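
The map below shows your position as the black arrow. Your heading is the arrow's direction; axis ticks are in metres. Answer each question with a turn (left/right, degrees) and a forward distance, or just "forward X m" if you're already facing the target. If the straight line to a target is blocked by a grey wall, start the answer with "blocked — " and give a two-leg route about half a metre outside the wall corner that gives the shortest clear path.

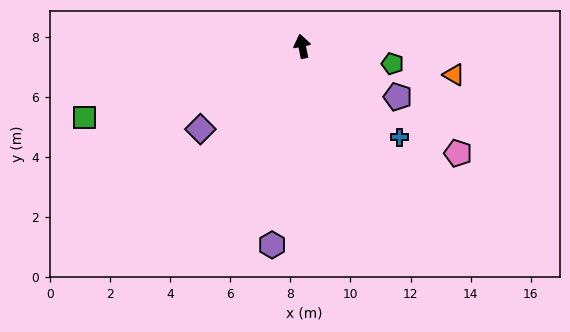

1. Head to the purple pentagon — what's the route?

turn right 129°, forward 3.6 m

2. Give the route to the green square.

turn left 97°, forward 7.6 m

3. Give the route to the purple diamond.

turn left 118°, forward 4.4 m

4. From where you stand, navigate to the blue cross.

turn right 145°, forward 4.4 m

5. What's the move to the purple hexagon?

turn left 160°, forward 6.7 m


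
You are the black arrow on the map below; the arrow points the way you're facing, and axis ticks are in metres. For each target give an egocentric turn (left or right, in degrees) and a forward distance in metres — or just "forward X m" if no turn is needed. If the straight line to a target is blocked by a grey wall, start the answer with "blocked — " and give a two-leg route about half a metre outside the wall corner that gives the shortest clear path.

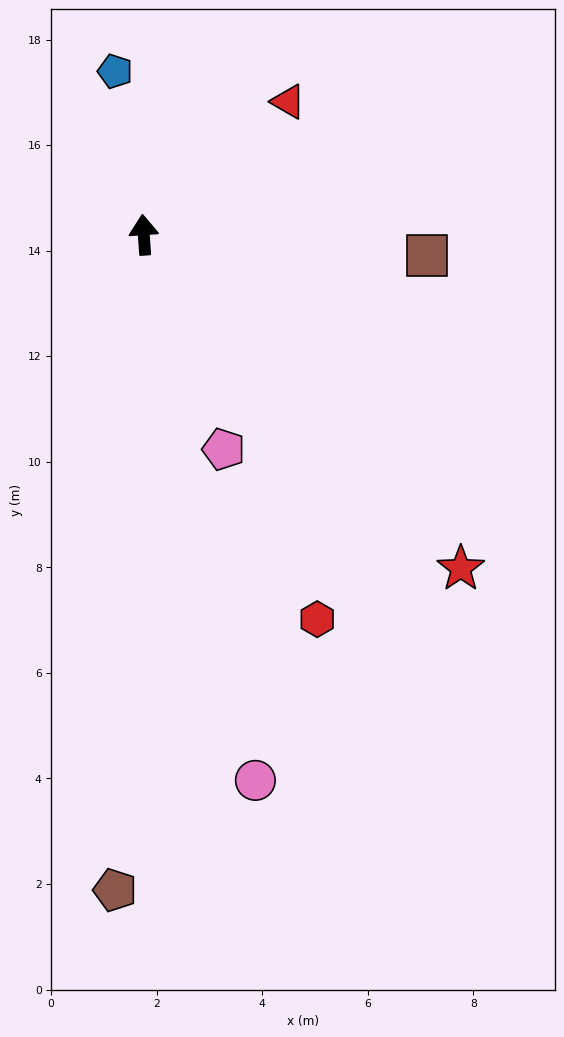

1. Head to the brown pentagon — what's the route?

turn left 174°, forward 12.4 m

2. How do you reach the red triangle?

turn right 51°, forward 3.7 m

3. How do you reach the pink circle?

turn right 172°, forward 10.6 m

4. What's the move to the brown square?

turn right 98°, forward 5.4 m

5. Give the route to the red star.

turn right 140°, forward 8.7 m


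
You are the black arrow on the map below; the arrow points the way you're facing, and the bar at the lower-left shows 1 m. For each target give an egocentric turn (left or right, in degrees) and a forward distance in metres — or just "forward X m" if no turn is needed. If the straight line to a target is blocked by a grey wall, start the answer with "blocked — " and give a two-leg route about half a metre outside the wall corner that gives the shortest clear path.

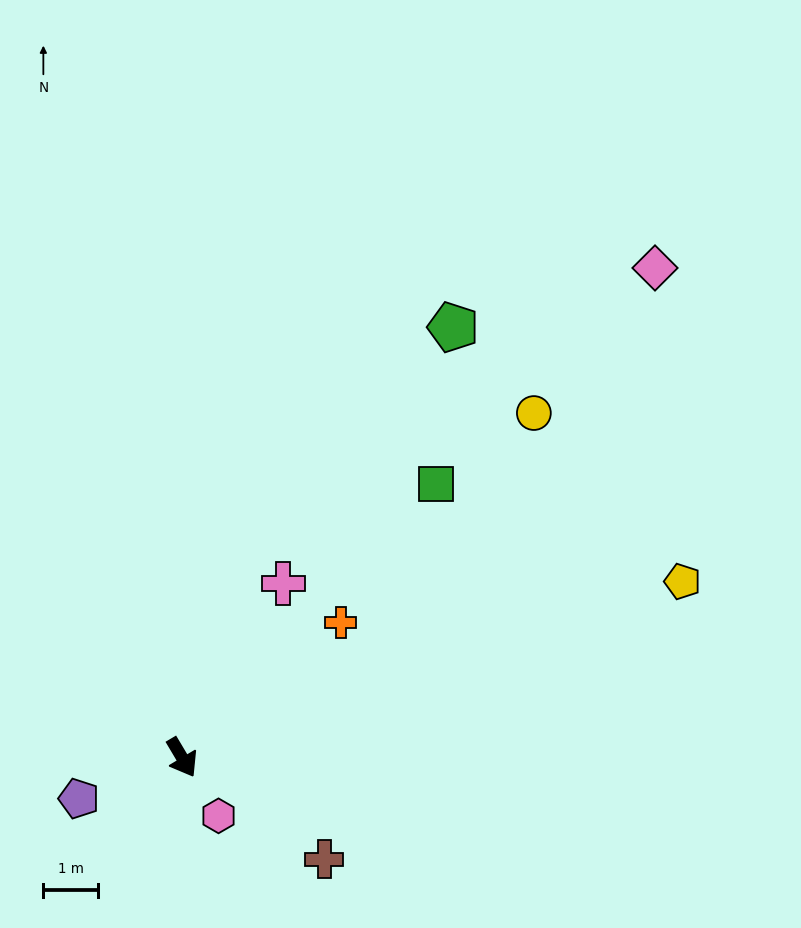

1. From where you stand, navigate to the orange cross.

turn left 100°, forward 3.8 m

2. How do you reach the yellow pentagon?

turn left 79°, forward 9.8 m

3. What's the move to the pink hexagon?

forward 1.3 m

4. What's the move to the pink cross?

turn left 119°, forward 3.7 m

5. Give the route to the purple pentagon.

turn right 99°, forward 2.0 m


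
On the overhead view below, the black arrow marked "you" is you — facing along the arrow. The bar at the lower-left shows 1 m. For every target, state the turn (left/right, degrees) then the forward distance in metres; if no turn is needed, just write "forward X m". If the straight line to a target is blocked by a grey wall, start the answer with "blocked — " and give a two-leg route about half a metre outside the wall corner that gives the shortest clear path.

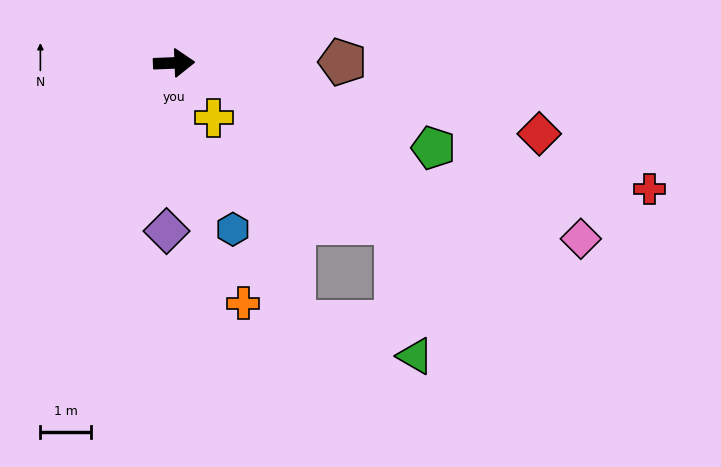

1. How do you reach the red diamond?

turn right 13°, forward 7.3 m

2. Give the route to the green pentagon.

turn right 20°, forward 5.4 m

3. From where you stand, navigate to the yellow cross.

turn right 56°, forward 1.3 m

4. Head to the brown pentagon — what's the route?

forward 3.3 m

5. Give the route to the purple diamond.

turn right 95°, forward 3.3 m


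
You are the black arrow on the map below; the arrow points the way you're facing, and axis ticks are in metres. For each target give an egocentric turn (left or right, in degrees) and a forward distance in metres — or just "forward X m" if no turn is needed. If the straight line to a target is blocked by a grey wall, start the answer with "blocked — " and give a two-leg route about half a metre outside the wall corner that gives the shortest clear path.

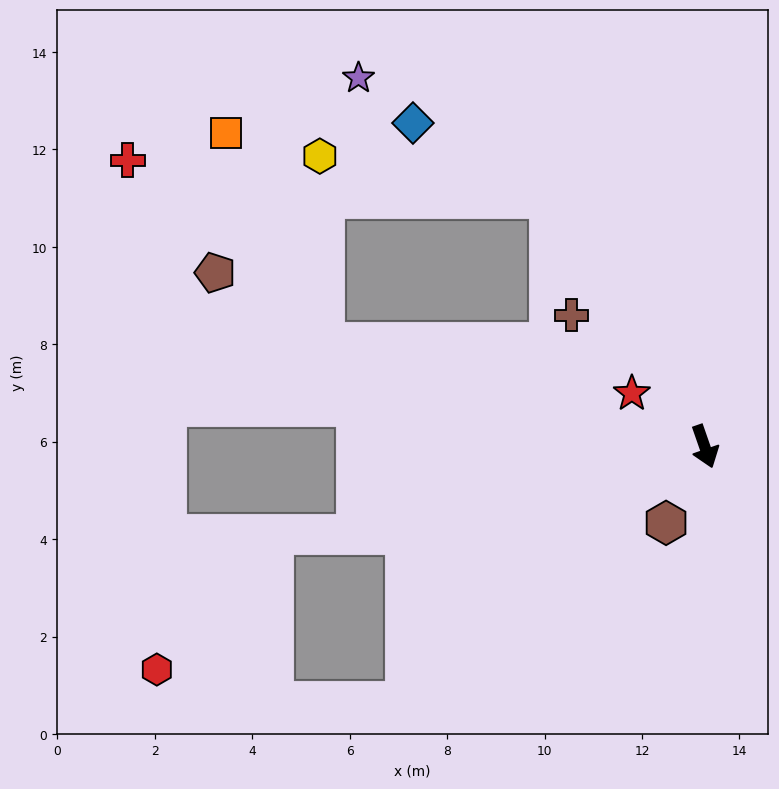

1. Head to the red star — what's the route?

turn right 145°, forward 1.8 m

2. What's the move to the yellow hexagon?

blocked — turn right 167°, forward 6.0 m, then turn left 48°, forward 4.8 m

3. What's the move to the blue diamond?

blocked — turn right 167°, forward 6.0 m, then turn left 29°, forward 3.2 m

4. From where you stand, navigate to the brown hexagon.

turn right 46°, forward 1.8 m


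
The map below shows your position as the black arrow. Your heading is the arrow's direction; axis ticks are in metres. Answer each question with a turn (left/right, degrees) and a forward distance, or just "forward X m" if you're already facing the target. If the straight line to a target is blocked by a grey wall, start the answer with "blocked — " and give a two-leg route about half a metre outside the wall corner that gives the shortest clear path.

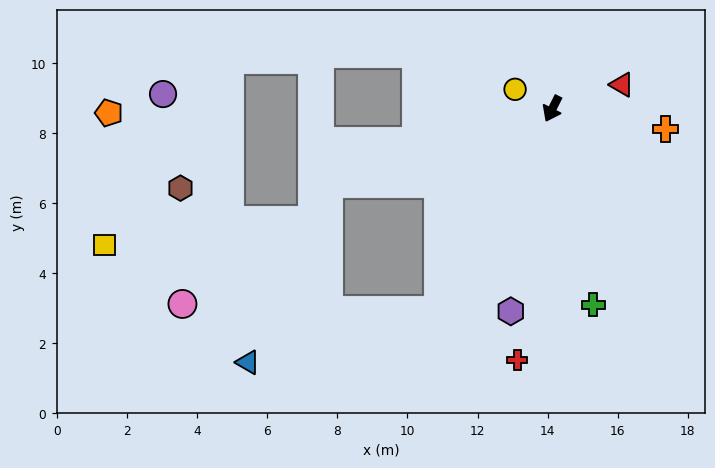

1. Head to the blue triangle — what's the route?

blocked — turn right 3°, forward 6.6 m, then turn right 45°, forward 5.6 m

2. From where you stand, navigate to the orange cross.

turn left 107°, forward 3.3 m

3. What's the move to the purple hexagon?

turn left 15°, forward 5.9 m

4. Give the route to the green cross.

turn left 38°, forward 5.7 m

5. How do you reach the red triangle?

turn left 136°, forward 2.1 m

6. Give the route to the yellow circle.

turn right 91°, forward 1.2 m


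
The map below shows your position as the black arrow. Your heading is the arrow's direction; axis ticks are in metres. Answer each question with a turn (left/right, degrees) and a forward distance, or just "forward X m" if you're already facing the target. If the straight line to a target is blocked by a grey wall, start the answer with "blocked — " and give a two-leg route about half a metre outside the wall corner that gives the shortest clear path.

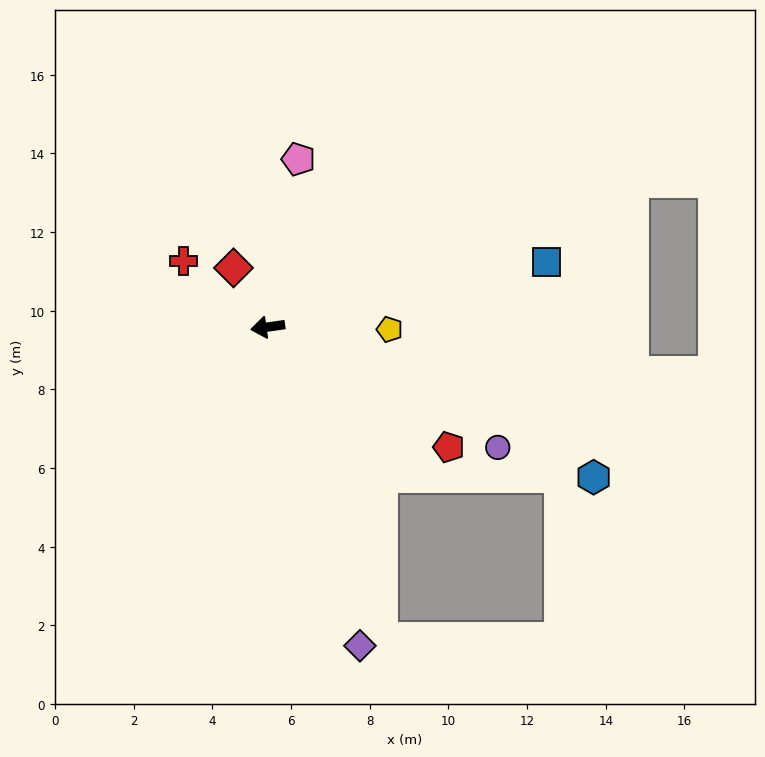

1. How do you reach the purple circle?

turn left 144°, forward 6.6 m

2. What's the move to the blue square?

turn right 175°, forward 7.3 m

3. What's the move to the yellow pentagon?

turn left 171°, forward 3.1 m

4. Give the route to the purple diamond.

turn left 98°, forward 8.4 m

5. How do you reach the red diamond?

turn right 68°, forward 1.7 m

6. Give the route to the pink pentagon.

turn right 109°, forward 4.3 m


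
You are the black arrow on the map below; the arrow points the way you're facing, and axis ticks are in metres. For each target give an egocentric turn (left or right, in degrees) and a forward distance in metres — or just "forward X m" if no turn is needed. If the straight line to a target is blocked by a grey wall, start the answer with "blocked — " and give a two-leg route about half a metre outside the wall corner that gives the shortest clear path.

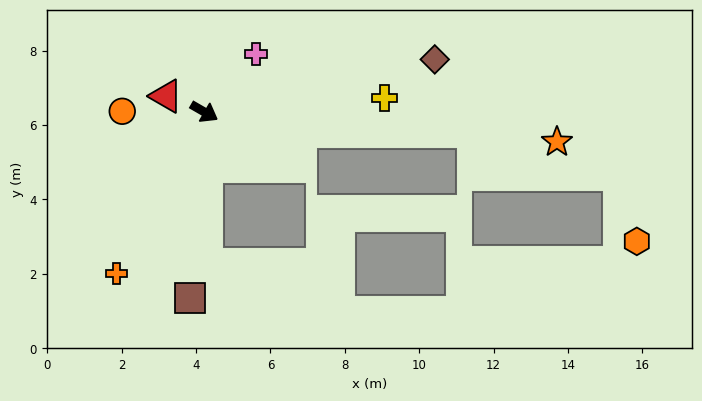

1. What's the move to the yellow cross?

turn left 34°, forward 4.9 m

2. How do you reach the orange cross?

turn right 89°, forward 5.0 m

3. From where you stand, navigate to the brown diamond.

turn left 43°, forward 6.4 m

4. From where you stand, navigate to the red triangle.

turn right 173°, forward 1.1 m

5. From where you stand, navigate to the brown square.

turn right 65°, forward 5.0 m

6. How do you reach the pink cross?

turn left 78°, forward 2.1 m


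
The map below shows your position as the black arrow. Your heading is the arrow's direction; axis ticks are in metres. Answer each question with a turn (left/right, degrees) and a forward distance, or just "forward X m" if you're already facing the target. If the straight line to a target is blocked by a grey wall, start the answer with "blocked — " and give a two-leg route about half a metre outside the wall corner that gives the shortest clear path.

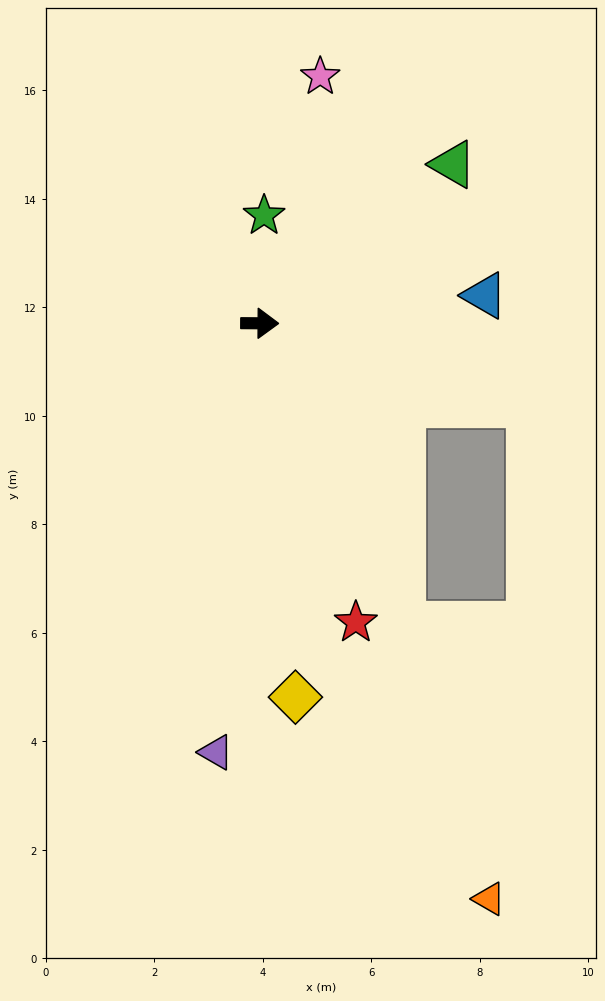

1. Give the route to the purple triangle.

turn right 95°, forward 8.0 m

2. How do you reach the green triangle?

turn left 40°, forward 4.6 m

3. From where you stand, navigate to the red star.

turn right 72°, forward 5.8 m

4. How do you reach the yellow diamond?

turn right 84°, forward 6.9 m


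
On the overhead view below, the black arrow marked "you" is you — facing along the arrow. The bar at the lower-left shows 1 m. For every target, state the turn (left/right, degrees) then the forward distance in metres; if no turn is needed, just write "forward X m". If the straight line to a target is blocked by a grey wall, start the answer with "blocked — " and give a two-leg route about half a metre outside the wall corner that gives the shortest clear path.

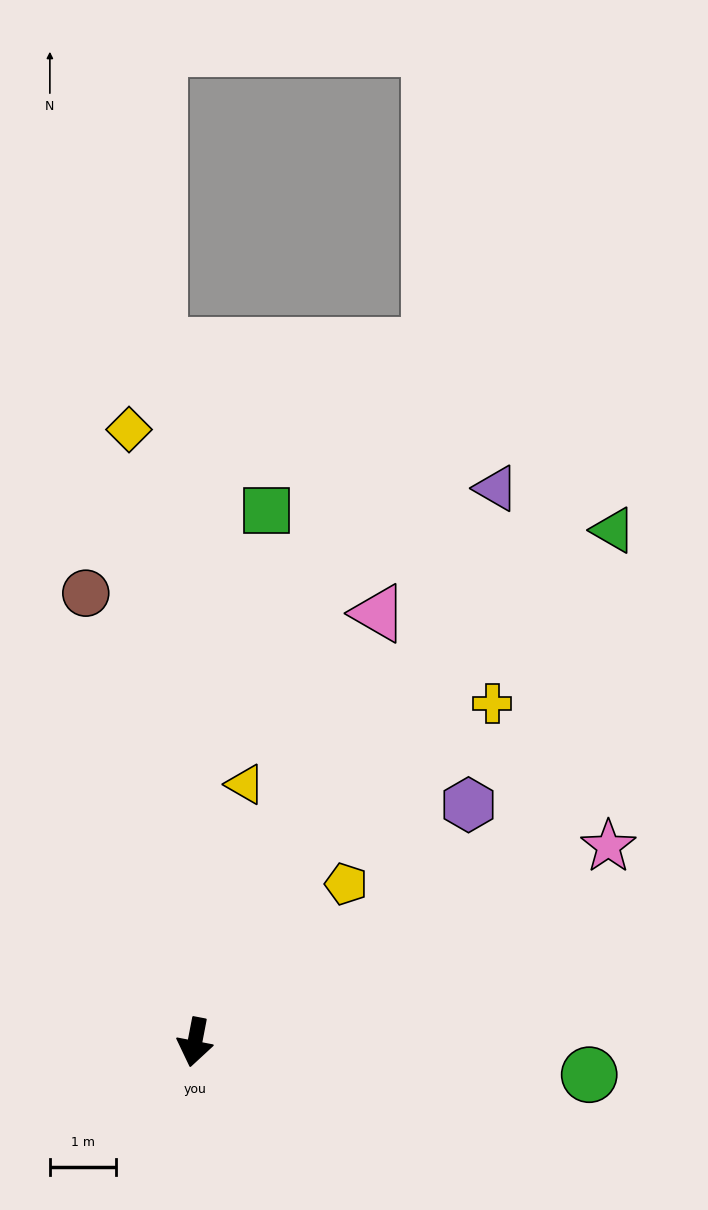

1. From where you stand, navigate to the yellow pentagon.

turn left 147°, forward 3.3 m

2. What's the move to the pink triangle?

turn left 168°, forward 7.0 m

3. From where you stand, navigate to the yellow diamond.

turn right 163°, forward 9.3 m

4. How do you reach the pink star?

turn left 126°, forward 6.9 m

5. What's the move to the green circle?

turn left 96°, forward 6.0 m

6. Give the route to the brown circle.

turn right 155°, forward 7.0 m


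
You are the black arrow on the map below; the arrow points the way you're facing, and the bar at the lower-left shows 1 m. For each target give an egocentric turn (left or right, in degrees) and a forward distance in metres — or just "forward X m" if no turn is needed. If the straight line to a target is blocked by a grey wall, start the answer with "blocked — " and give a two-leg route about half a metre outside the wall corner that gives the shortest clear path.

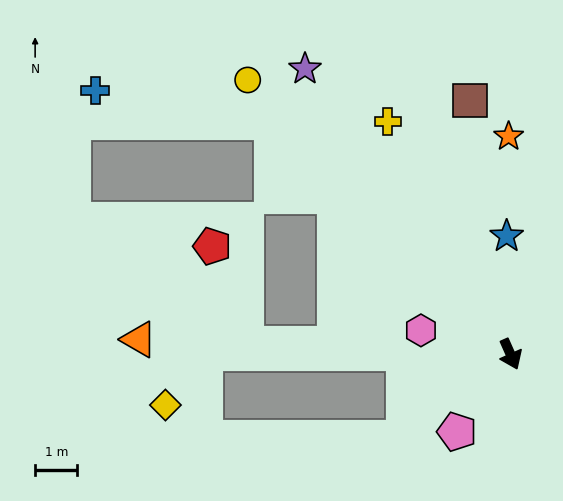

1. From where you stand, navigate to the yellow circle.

turn right 160°, forward 9.0 m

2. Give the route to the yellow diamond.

blocked — turn right 114°, forward 7.2 m, then turn left 53°, forward 1.5 m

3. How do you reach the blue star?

turn left 158°, forward 2.8 m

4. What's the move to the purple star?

turn right 168°, forward 8.3 m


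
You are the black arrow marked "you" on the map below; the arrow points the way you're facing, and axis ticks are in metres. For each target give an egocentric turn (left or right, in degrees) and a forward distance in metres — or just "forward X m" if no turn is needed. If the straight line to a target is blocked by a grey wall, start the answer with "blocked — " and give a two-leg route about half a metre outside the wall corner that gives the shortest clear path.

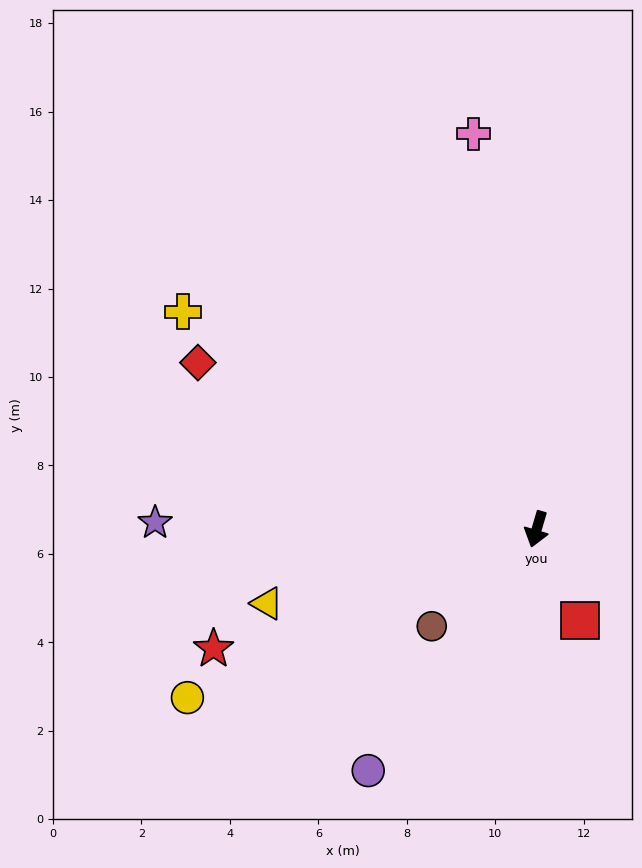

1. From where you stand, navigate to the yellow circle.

turn right 48°, forward 8.8 m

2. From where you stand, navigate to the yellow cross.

turn right 105°, forward 9.4 m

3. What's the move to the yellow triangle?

turn right 58°, forward 6.3 m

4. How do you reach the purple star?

turn right 75°, forward 8.6 m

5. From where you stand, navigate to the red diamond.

turn right 100°, forward 8.5 m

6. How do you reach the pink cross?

turn right 155°, forward 9.1 m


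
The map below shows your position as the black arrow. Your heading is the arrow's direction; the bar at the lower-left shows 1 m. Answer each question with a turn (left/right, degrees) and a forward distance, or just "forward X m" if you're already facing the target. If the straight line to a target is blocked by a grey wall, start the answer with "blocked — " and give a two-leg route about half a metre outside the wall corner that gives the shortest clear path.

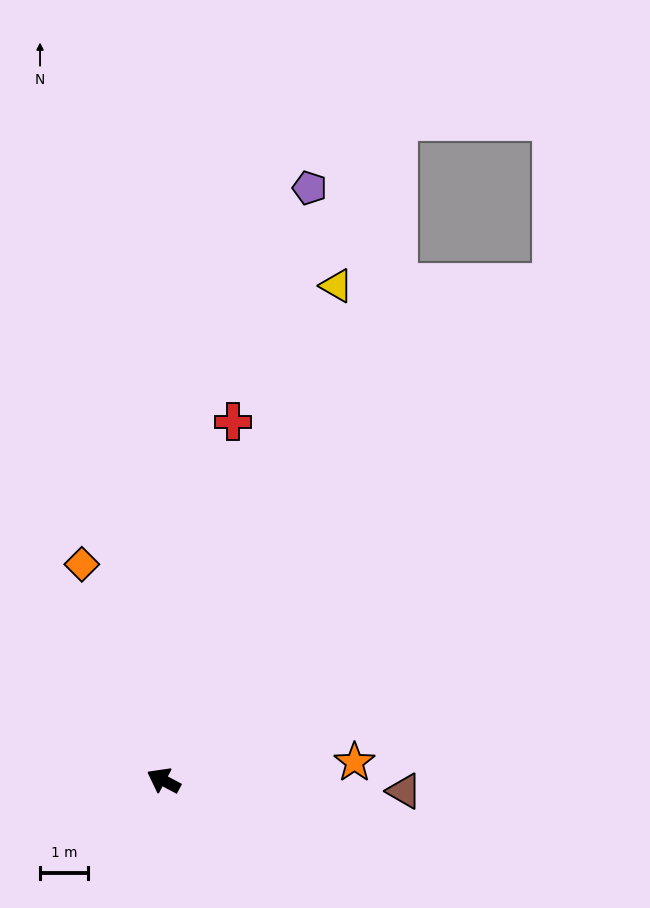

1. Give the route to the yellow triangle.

turn right 81°, forward 10.8 m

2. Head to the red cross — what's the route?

turn right 73°, forward 7.6 m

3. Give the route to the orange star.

turn right 147°, forward 4.0 m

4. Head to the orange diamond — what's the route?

turn right 41°, forward 4.8 m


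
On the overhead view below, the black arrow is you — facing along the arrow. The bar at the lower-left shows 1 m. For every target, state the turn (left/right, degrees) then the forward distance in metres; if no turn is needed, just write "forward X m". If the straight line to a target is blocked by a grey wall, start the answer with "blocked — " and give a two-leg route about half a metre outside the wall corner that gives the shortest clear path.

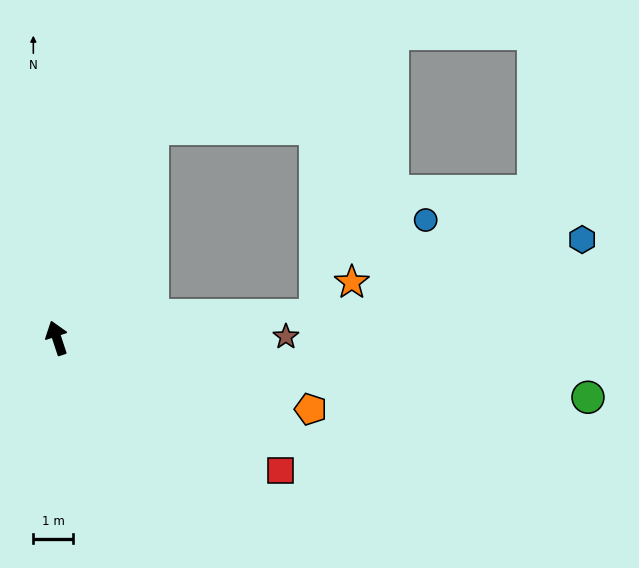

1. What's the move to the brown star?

turn right 108°, forward 5.8 m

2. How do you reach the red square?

turn right 139°, forward 6.6 m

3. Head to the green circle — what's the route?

turn right 115°, forward 13.5 m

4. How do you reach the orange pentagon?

turn right 124°, forward 6.6 m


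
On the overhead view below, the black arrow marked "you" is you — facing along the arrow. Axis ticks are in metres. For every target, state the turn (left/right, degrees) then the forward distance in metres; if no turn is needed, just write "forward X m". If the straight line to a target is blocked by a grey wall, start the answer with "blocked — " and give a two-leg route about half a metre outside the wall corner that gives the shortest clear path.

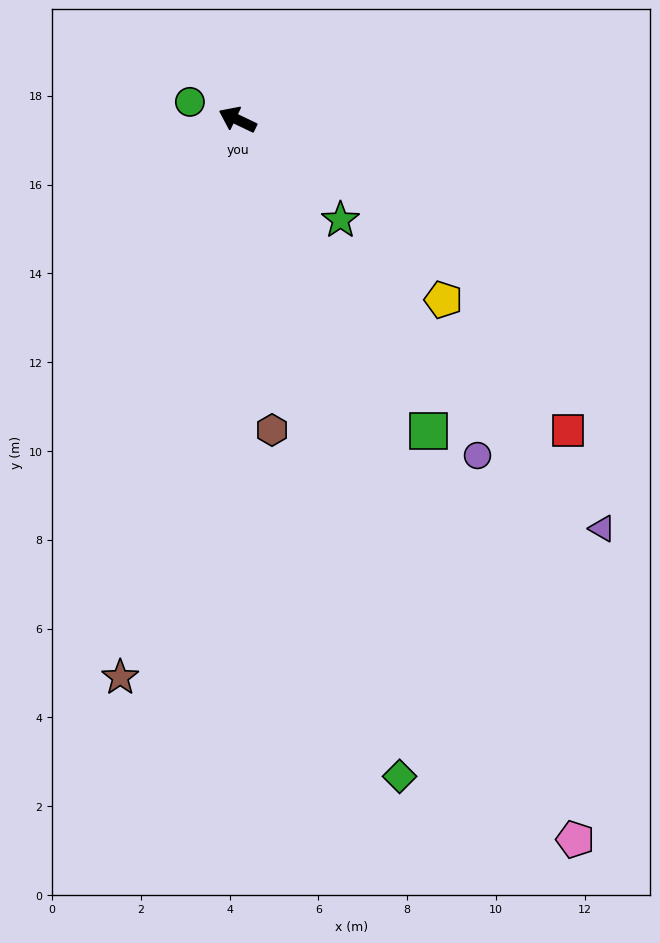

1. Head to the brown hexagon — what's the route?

turn left 122°, forward 7.0 m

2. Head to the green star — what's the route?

turn left 161°, forward 3.2 m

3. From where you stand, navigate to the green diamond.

turn left 129°, forward 15.2 m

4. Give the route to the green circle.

turn left 5°, forward 1.1 m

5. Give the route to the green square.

turn left 147°, forward 8.2 m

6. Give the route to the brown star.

turn left 104°, forward 12.8 m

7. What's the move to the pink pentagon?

turn left 141°, forward 17.9 m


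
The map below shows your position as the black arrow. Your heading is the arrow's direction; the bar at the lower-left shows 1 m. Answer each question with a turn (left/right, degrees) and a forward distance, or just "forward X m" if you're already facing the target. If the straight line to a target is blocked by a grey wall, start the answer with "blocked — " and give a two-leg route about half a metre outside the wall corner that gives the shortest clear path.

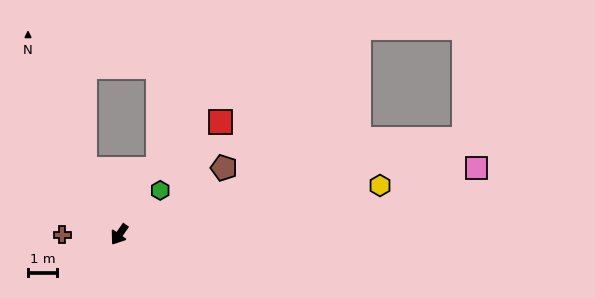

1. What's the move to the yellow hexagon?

turn left 136°, forward 9.2 m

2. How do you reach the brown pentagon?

turn left 157°, forward 4.3 m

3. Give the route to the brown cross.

turn right 55°, forward 2.0 m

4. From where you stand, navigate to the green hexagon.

turn left 172°, forward 2.1 m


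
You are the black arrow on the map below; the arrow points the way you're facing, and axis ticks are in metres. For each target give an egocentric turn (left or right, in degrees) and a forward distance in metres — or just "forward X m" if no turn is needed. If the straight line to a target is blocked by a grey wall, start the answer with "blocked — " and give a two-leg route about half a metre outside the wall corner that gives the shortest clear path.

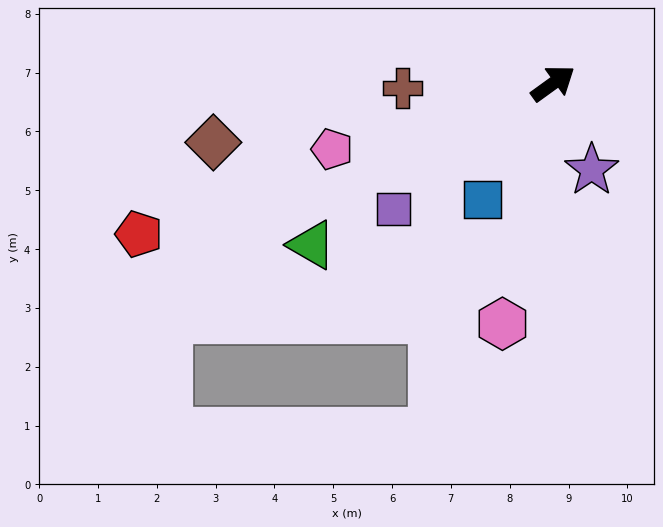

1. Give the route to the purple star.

turn right 102°, forward 1.6 m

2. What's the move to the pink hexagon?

turn right 138°, forward 4.2 m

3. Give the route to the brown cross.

turn left 146°, forward 2.6 m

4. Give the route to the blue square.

turn right 157°, forward 2.3 m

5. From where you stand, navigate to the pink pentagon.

turn left 161°, forward 3.9 m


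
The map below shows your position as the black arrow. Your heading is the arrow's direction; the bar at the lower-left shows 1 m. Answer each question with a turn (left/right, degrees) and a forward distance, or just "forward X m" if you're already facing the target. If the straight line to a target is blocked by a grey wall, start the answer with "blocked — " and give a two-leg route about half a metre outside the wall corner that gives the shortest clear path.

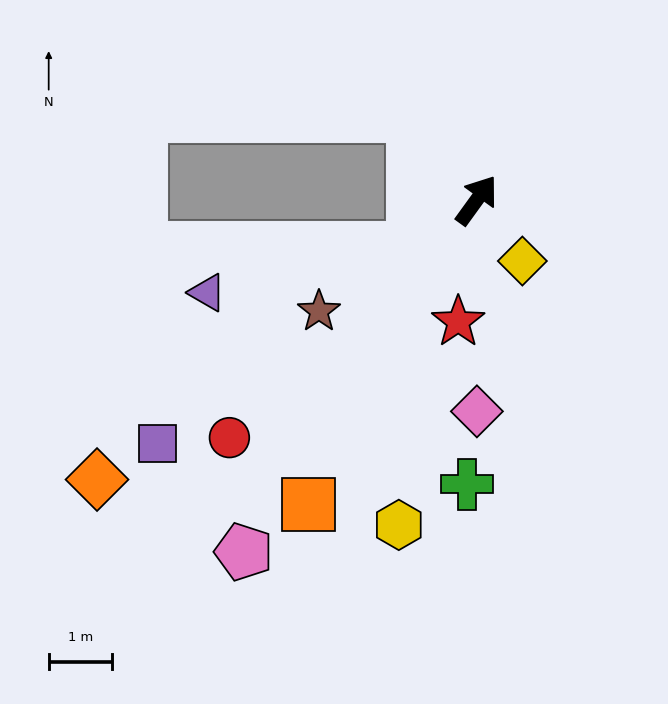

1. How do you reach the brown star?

turn left 161°, forward 3.0 m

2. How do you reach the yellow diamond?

turn right 107°, forward 1.2 m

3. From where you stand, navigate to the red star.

turn right 153°, forward 1.9 m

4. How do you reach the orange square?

turn right 173°, forward 5.5 m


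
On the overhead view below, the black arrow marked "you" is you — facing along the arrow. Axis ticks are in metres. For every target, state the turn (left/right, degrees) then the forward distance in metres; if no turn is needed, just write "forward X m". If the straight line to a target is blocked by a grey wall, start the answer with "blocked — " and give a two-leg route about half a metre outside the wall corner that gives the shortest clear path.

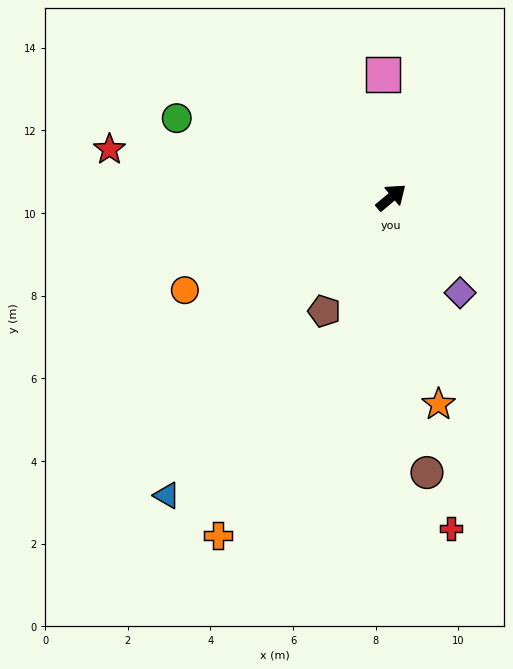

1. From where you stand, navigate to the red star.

turn left 130°, forward 6.9 m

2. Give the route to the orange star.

turn right 117°, forward 5.1 m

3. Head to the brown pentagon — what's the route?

turn right 160°, forward 3.2 m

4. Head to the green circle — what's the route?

turn left 120°, forward 5.5 m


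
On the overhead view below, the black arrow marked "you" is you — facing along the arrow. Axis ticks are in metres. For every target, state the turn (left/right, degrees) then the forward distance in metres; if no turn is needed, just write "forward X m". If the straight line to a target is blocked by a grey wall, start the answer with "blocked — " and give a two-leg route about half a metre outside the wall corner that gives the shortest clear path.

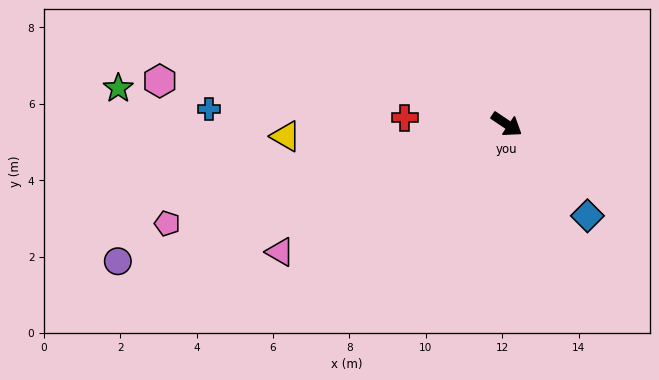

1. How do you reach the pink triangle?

turn right 117°, forward 6.8 m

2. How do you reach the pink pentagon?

turn right 130°, forward 9.3 m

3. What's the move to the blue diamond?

turn right 15°, forward 3.2 m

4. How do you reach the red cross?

turn right 150°, forward 2.7 m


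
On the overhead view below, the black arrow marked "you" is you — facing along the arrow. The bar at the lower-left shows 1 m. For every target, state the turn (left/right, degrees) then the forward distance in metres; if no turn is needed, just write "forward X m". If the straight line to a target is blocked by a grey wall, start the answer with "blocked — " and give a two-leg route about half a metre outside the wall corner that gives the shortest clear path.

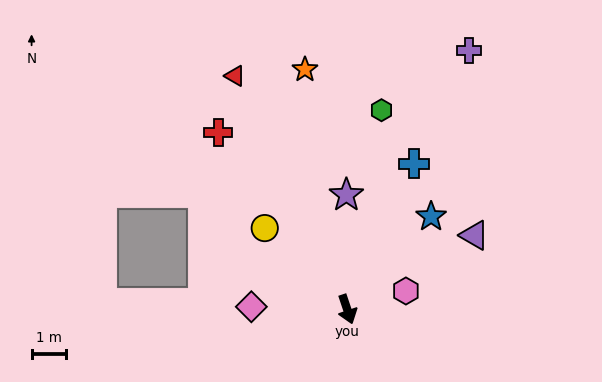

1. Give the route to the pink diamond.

turn right 110°, forward 2.8 m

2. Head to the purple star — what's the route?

turn left 162°, forward 3.3 m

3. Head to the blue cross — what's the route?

turn left 137°, forward 4.6 m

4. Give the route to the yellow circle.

turn right 153°, forward 3.3 m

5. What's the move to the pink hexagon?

turn left 89°, forward 1.8 m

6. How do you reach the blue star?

turn left 119°, forward 3.6 m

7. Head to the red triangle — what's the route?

turn right 173°, forward 7.5 m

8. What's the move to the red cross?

turn right 163°, forward 6.3 m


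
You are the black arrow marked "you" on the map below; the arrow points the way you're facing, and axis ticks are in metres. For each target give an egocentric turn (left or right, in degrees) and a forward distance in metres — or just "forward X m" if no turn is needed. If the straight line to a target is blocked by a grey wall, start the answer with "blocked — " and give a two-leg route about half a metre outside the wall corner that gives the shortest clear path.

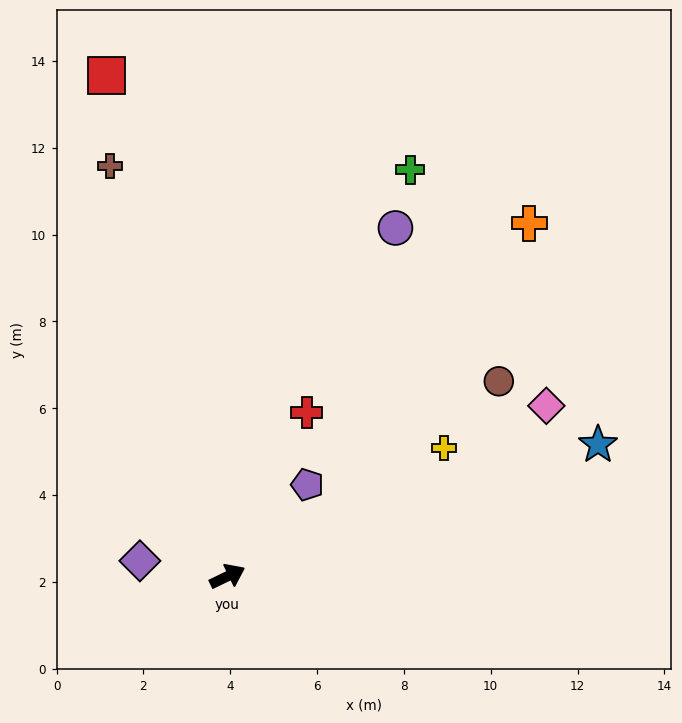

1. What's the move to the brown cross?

turn left 80°, forward 9.8 m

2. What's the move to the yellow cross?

turn left 5°, forward 5.8 m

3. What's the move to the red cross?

turn left 38°, forward 4.2 m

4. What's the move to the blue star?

turn right 6°, forward 9.1 m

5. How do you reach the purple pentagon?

turn left 23°, forward 2.8 m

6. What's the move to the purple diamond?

turn left 144°, forward 2.0 m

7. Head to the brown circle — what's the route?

turn left 10°, forward 7.7 m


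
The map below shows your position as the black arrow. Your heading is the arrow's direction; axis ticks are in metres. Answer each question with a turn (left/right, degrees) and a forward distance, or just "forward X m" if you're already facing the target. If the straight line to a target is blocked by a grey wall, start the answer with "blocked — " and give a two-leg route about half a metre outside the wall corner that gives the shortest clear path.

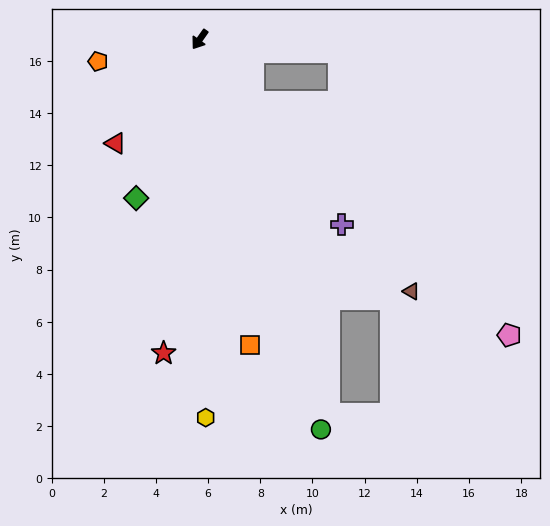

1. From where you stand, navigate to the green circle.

turn left 52°, forward 15.7 m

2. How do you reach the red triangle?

turn right 4°, forward 5.1 m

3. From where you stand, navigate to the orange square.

turn left 45°, forward 11.9 m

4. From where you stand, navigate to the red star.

turn left 29°, forward 12.1 m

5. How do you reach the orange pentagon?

turn right 43°, forward 4.0 m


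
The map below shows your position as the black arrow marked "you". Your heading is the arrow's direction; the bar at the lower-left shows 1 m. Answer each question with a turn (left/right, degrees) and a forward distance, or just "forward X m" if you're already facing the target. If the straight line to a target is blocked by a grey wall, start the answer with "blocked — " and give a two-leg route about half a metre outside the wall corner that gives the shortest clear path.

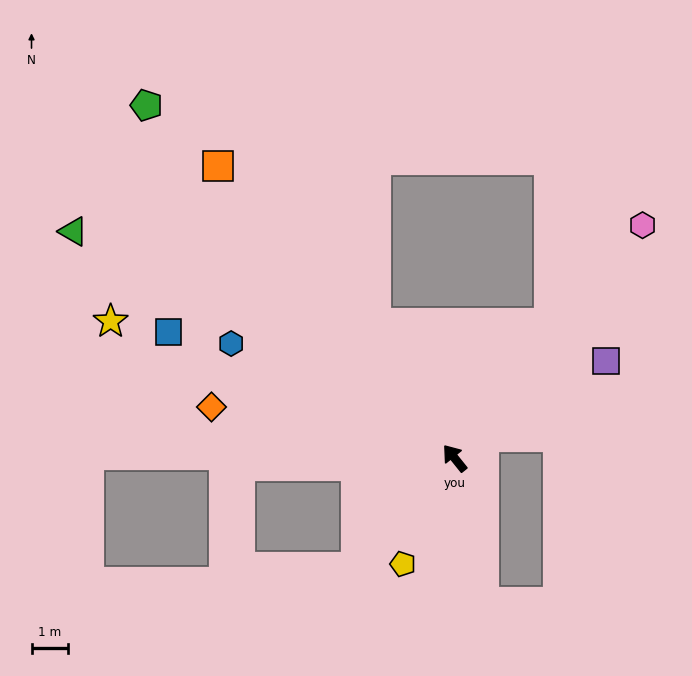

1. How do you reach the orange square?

forward 10.3 m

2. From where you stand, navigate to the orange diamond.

turn left 39°, forward 6.8 m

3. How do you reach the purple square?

turn right 96°, forward 4.9 m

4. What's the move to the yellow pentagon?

turn left 115°, forward 3.2 m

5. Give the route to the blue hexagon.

turn left 24°, forward 6.9 m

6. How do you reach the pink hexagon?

turn right 78°, forward 8.2 m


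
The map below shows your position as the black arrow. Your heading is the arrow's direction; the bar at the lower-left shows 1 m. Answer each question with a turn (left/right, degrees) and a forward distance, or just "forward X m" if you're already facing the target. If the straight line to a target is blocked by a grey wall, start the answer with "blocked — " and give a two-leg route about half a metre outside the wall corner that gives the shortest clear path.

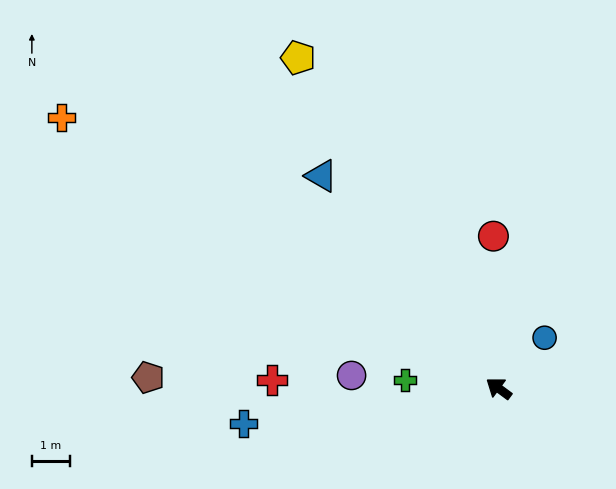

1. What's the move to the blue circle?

turn right 96°, forward 1.8 m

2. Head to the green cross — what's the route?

turn left 31°, forward 2.5 m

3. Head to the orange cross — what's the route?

turn left 5°, forward 13.4 m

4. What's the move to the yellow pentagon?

turn right 22°, forward 10.1 m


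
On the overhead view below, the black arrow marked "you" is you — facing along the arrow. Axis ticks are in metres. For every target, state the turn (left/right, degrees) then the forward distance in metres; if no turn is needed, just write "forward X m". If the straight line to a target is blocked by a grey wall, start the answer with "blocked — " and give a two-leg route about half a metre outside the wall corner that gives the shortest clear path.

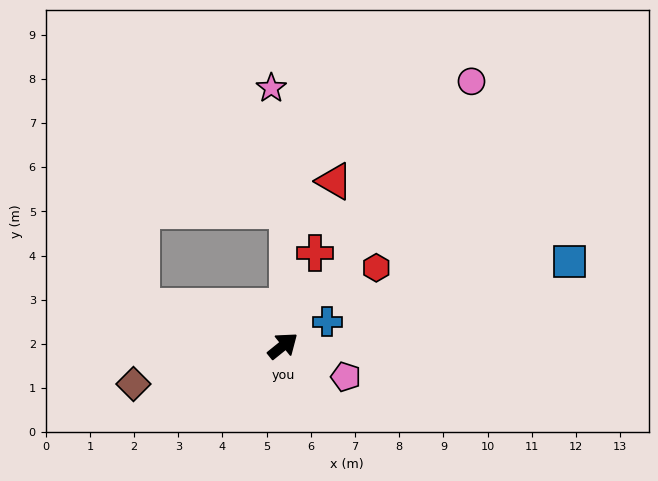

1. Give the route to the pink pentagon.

turn right 65°, forward 1.6 m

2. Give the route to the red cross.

turn left 32°, forward 2.2 m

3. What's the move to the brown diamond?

turn left 155°, forward 3.5 m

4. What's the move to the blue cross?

turn right 11°, forward 1.1 m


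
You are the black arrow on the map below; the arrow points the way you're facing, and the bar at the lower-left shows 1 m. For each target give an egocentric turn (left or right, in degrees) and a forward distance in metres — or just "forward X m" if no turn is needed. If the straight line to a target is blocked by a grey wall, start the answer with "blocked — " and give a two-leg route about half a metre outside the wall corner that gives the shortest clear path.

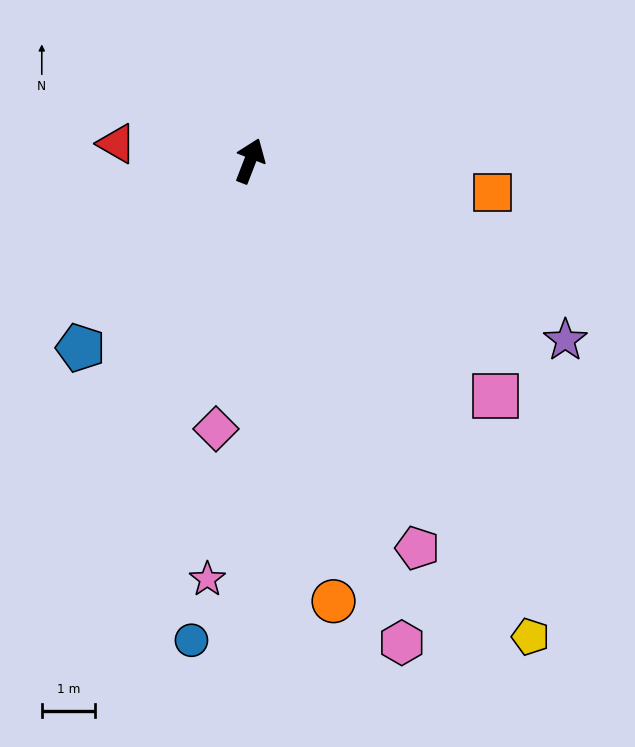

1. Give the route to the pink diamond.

turn right 166°, forward 5.0 m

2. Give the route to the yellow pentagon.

turn right 128°, forward 10.3 m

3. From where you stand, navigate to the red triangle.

turn left 104°, forward 2.5 m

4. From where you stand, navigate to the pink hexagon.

turn right 141°, forward 9.4 m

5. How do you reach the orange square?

turn right 76°, forward 4.6 m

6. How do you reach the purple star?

turn right 98°, forward 6.8 m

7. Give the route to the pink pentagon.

turn right 135°, forward 7.9 m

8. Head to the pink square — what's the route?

turn right 113°, forward 6.3 m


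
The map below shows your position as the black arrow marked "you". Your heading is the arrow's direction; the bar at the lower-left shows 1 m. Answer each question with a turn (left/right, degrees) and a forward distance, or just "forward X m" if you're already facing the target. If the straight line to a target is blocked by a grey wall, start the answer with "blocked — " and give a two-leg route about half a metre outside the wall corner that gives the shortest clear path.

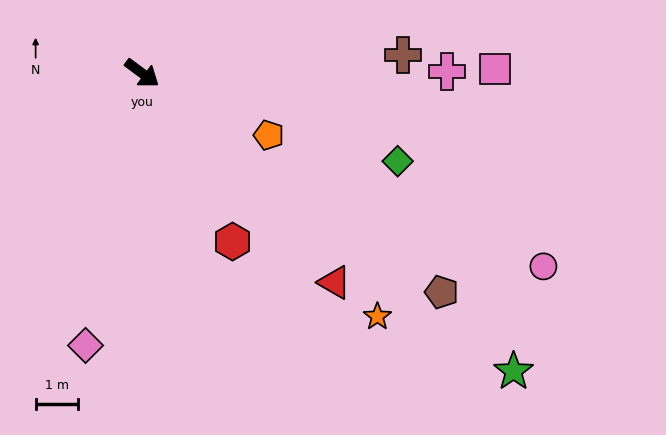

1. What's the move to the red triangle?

turn right 11°, forward 6.7 m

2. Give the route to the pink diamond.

turn right 65°, forward 6.5 m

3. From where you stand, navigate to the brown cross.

turn left 40°, forward 6.1 m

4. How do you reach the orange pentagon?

turn left 10°, forward 3.3 m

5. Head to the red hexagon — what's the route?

turn right 25°, forward 4.5 m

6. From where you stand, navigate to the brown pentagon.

forward 8.7 m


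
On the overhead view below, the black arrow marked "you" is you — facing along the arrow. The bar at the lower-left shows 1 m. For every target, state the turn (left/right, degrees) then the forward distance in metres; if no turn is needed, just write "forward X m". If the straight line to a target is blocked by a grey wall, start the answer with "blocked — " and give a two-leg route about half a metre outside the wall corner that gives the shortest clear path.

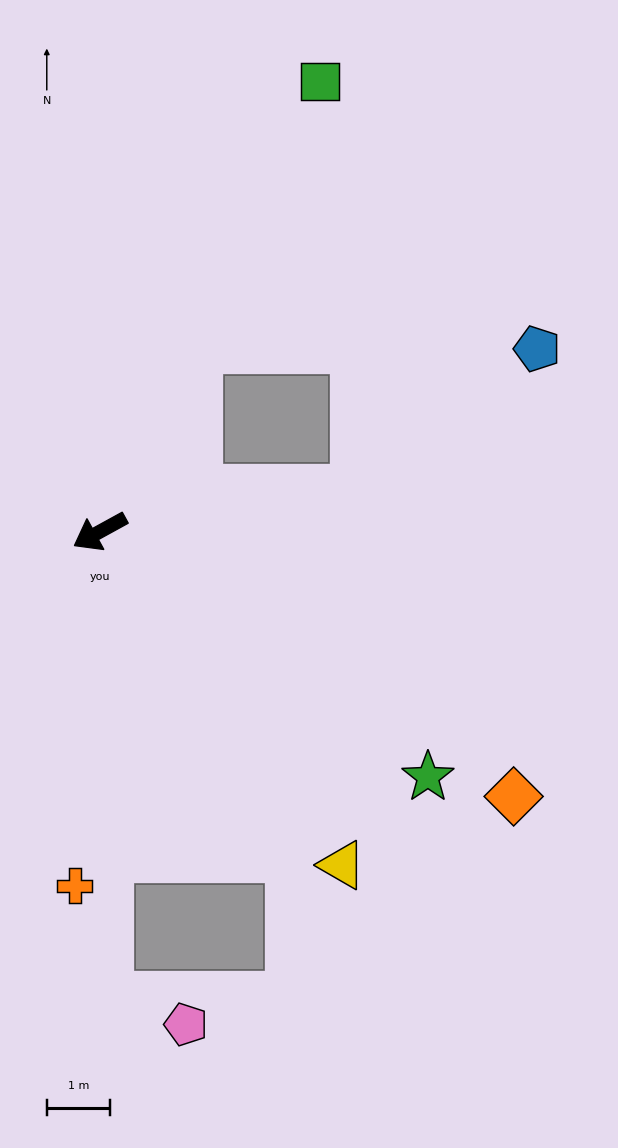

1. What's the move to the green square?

turn right 145°, forward 7.9 m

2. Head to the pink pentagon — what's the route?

blocked — turn left 62°, forward 7.4 m, then turn left 71°, forward 1.3 m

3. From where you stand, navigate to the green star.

turn left 114°, forward 6.5 m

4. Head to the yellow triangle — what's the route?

turn left 97°, forward 6.5 m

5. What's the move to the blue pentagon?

blocked — turn left 160°, forward 4.1 m, then turn left 30°, forward 3.6 m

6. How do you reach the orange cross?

turn left 57°, forward 5.6 m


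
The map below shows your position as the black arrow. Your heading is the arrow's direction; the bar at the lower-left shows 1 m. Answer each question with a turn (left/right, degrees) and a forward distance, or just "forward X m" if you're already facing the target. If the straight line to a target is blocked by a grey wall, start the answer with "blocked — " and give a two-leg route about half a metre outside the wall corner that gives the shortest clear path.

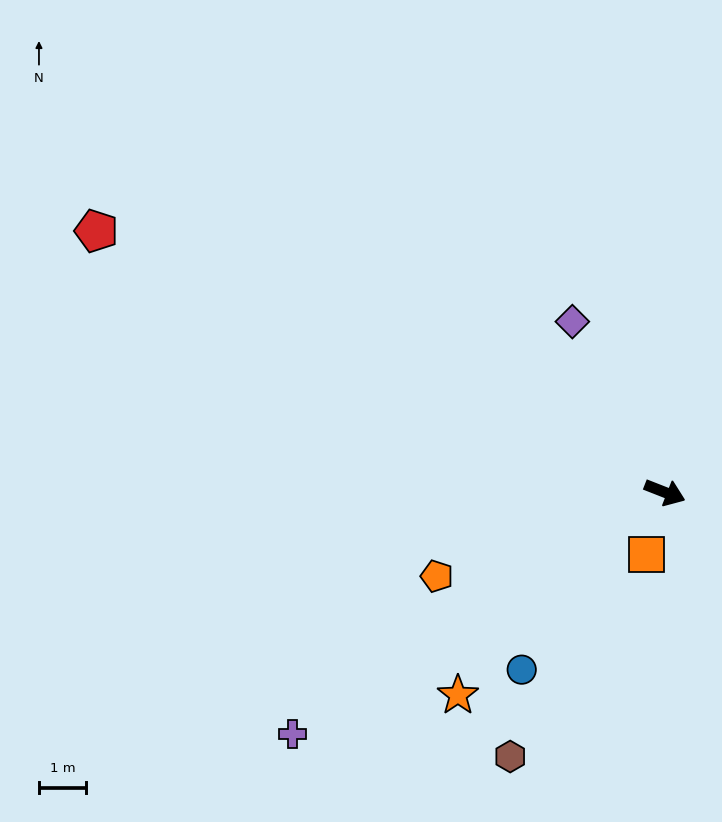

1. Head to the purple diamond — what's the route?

turn left 140°, forward 4.1 m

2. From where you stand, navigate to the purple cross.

turn right 126°, forward 9.4 m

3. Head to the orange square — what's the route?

turn right 85°, forward 1.4 m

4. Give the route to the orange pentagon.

turn right 138°, forward 5.1 m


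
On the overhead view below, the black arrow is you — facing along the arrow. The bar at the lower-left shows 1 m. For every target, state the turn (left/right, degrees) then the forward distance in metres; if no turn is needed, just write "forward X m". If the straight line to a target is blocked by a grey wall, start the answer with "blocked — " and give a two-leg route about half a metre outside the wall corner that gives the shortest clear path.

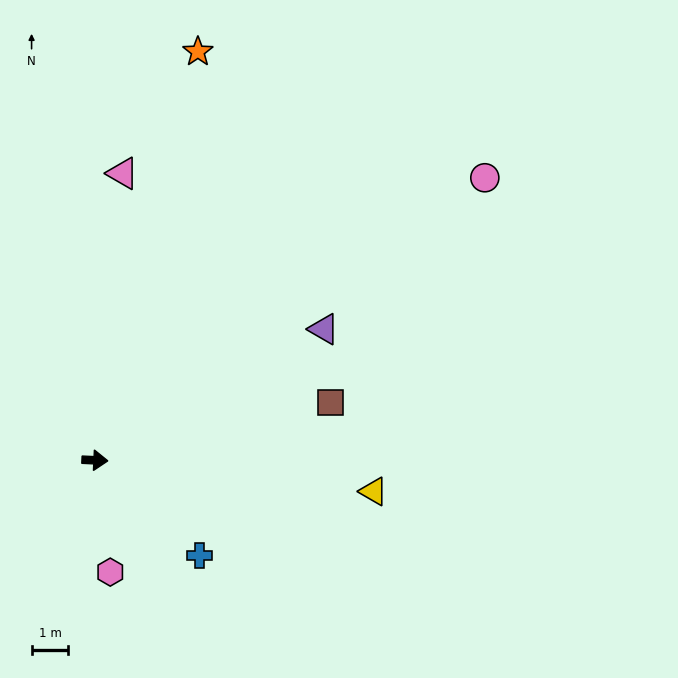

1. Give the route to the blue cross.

turn right 40°, forward 3.8 m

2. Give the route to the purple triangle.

turn left 32°, forward 7.2 m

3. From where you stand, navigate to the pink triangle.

turn left 87°, forward 7.8 m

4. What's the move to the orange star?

turn left 78°, forward 11.5 m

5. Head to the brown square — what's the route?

turn left 16°, forward 6.6 m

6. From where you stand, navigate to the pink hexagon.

turn right 80°, forward 3.1 m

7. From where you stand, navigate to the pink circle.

turn left 39°, forward 13.1 m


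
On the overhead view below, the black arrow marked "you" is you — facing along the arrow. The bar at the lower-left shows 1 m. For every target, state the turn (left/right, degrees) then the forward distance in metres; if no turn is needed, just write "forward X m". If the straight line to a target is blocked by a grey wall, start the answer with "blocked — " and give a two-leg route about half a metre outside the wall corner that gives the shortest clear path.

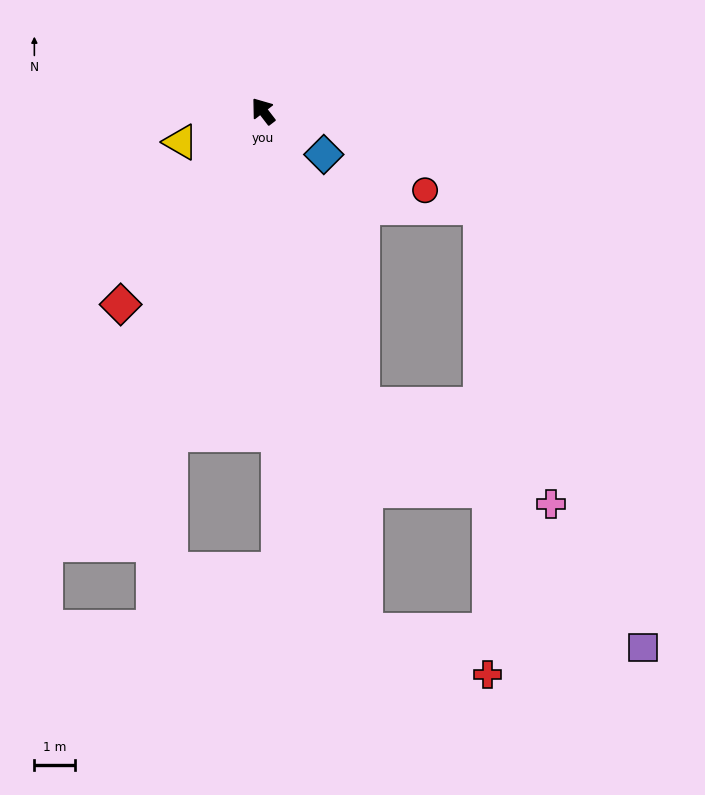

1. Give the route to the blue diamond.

turn right 163°, forward 1.8 m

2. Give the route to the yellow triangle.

turn left 73°, forward 2.1 m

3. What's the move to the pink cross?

blocked — turn left 161°, forward 7.5 m, then turn left 44°, forward 5.2 m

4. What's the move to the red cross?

blocked — turn left 154°, forward 12.9 m, then turn left 59°, forward 3.2 m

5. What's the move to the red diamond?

turn left 106°, forward 5.8 m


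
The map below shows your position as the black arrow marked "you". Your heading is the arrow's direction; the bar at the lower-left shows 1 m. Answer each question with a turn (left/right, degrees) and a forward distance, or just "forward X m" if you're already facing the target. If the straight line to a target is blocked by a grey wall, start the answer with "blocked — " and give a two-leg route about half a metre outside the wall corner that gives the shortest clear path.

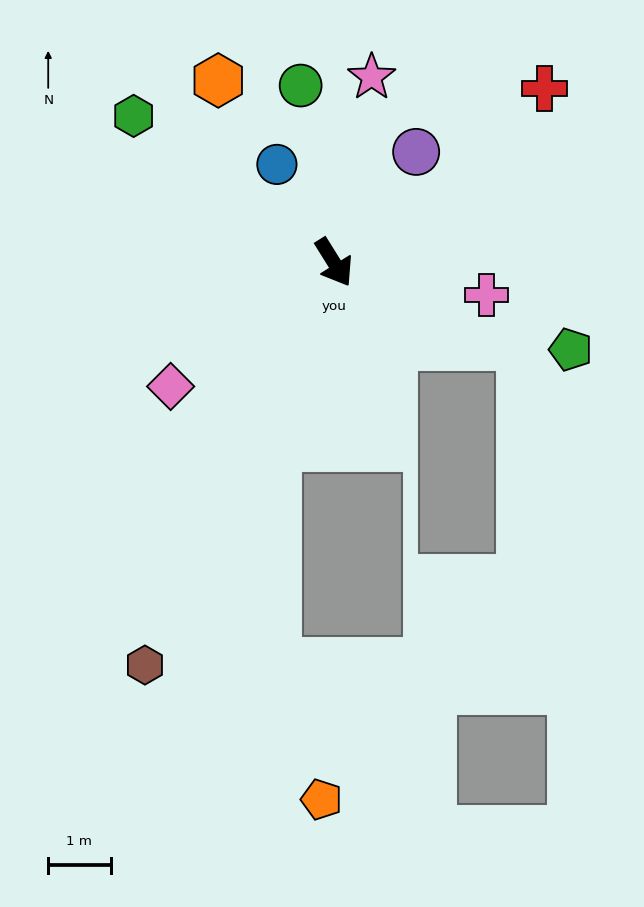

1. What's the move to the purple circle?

turn left 111°, forward 2.2 m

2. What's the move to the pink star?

turn left 137°, forward 3.0 m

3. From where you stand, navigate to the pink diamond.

turn right 85°, forward 3.3 m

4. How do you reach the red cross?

turn left 98°, forward 4.4 m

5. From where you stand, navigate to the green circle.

turn left 159°, forward 2.9 m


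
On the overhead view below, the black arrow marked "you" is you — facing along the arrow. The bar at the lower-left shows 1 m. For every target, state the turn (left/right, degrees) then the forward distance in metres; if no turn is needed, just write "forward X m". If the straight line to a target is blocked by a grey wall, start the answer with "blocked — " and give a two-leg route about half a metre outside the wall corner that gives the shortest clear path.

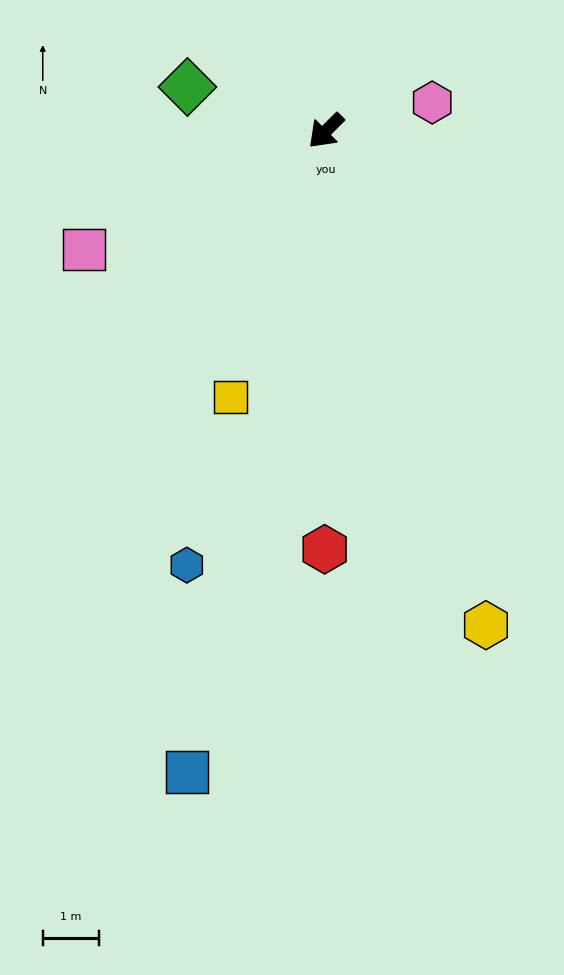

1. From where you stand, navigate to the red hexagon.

turn left 45°, forward 7.4 m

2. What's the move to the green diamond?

turn right 62°, forward 2.6 m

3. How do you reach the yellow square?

turn left 25°, forward 5.0 m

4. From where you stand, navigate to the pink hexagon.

turn left 150°, forward 1.9 m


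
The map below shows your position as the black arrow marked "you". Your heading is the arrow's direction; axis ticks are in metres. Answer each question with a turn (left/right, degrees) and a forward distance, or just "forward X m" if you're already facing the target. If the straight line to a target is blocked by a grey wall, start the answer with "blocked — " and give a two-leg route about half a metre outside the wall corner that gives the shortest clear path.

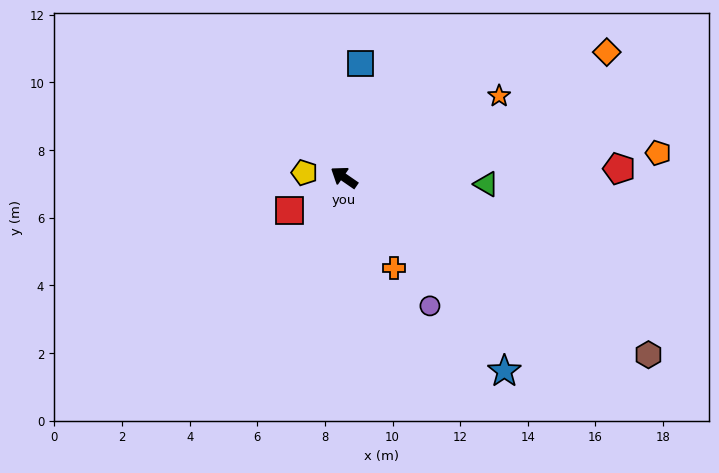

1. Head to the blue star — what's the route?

turn left 164°, forward 7.4 m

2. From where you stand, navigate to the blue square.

turn right 63°, forward 3.4 m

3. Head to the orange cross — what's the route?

turn left 153°, forward 3.1 m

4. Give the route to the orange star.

turn right 118°, forward 5.2 m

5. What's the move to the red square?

turn left 66°, forward 1.9 m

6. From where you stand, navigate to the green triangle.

turn right 148°, forward 4.2 m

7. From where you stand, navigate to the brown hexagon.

turn right 176°, forward 10.4 m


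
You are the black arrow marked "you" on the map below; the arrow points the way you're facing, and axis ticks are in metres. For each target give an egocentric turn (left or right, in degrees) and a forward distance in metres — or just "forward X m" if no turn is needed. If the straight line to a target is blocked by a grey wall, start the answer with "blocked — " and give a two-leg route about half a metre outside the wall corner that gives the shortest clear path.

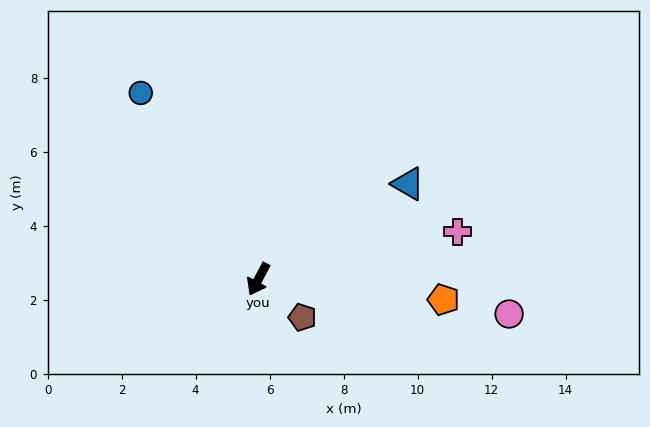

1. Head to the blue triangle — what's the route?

turn left 151°, forward 4.8 m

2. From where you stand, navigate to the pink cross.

turn left 131°, forward 5.5 m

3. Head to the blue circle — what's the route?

turn right 120°, forward 6.0 m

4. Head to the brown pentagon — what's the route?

turn left 77°, forward 1.6 m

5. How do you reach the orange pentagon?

turn left 112°, forward 5.0 m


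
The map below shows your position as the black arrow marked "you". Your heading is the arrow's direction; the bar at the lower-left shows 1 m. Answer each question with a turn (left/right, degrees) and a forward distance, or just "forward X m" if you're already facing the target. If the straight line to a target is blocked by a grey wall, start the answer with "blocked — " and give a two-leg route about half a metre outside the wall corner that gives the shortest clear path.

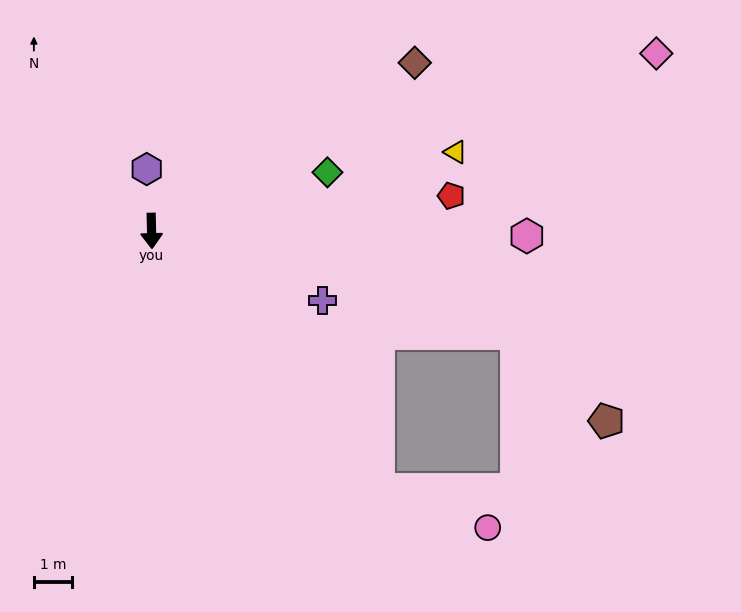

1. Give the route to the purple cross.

turn left 67°, forward 4.8 m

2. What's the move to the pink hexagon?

turn left 88°, forward 9.8 m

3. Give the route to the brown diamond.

turn left 121°, forward 8.2 m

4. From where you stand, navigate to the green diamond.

turn left 107°, forward 4.8 m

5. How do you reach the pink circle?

blocked — turn left 40°, forward 9.0 m, then turn left 29°, forward 3.0 m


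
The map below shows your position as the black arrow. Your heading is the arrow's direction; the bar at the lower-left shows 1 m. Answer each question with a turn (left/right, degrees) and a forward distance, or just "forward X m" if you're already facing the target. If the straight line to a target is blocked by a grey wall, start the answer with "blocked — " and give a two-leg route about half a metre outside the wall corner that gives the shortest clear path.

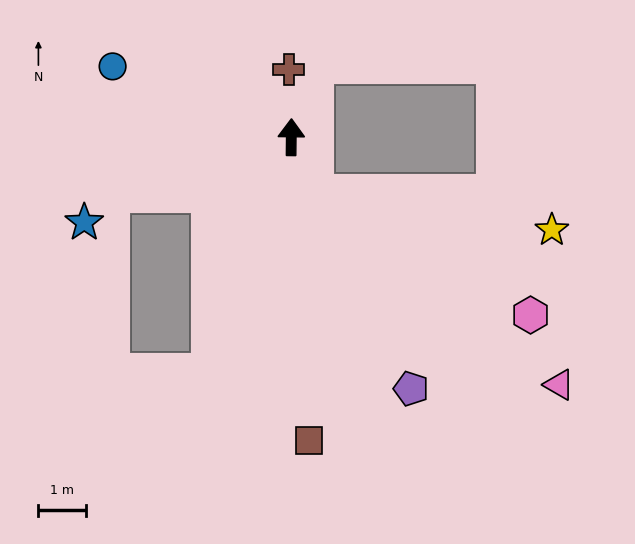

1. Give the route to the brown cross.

turn left 3°, forward 1.4 m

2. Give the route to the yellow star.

blocked — turn right 158°, forward 1.3 m, then turn left 60°, forward 5.1 m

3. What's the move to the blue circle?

turn left 69°, forward 4.1 m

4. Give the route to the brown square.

turn right 176°, forward 6.4 m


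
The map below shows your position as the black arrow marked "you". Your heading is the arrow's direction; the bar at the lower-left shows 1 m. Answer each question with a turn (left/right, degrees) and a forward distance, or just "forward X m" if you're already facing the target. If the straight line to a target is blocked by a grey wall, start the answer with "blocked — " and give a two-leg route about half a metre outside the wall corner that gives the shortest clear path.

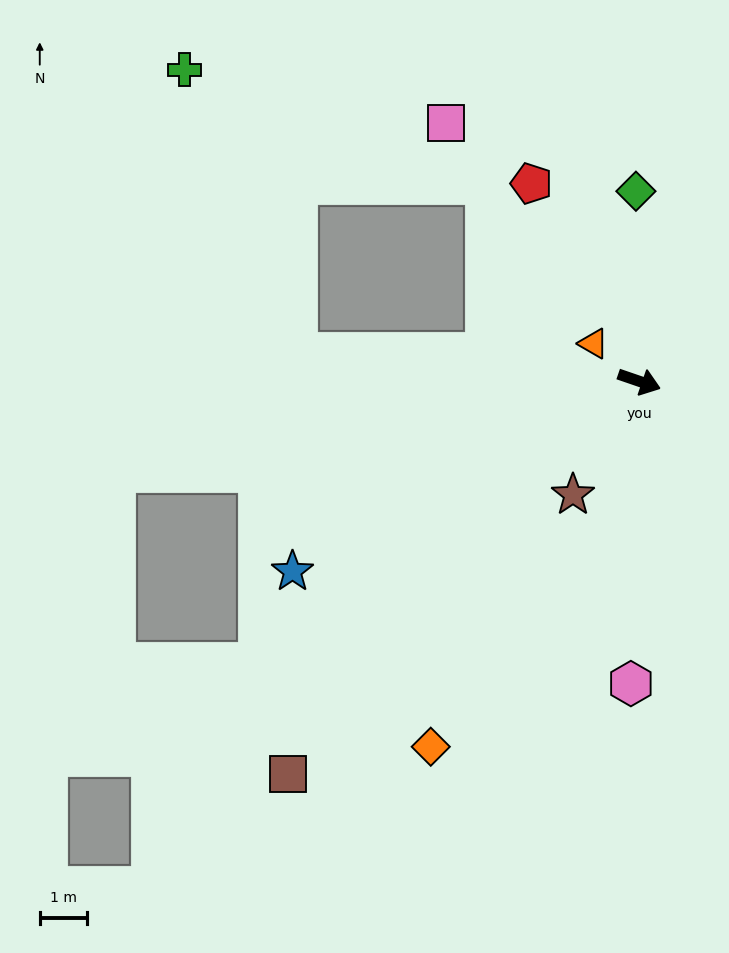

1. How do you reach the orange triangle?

turn left 160°, forward 1.2 m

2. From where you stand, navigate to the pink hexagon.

turn right 73°, forward 6.4 m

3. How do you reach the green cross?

blocked — turn right 166°, forward 7.2 m, then turn right 63°, forward 6.4 m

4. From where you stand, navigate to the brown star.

turn right 101°, forward 2.8 m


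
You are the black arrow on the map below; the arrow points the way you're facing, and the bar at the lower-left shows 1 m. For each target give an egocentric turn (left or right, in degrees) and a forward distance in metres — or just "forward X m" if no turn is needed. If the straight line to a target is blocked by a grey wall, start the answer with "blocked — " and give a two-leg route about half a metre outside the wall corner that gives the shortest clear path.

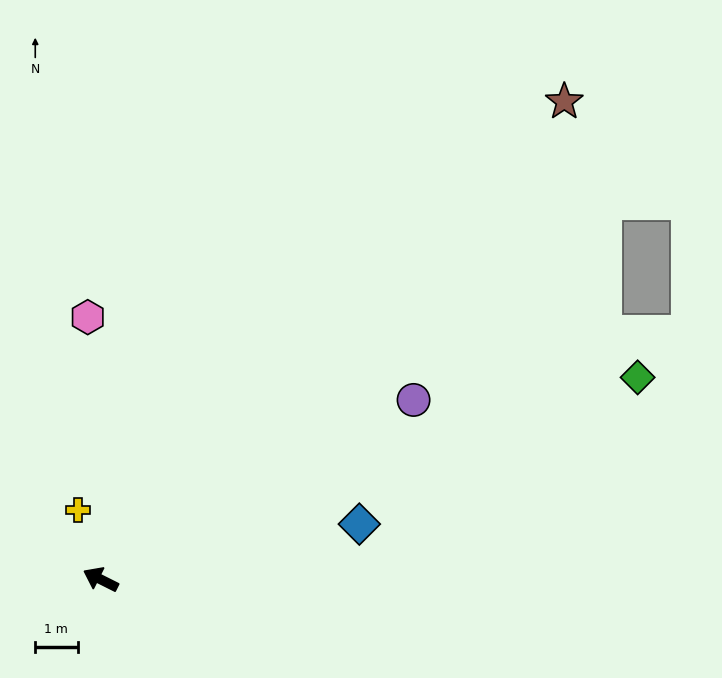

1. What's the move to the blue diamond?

turn right 141°, forward 6.3 m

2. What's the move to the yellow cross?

turn right 45°, forward 1.7 m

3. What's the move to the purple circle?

turn right 124°, forward 8.5 m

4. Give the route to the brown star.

turn right 108°, forward 15.7 m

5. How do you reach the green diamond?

turn right 133°, forward 13.6 m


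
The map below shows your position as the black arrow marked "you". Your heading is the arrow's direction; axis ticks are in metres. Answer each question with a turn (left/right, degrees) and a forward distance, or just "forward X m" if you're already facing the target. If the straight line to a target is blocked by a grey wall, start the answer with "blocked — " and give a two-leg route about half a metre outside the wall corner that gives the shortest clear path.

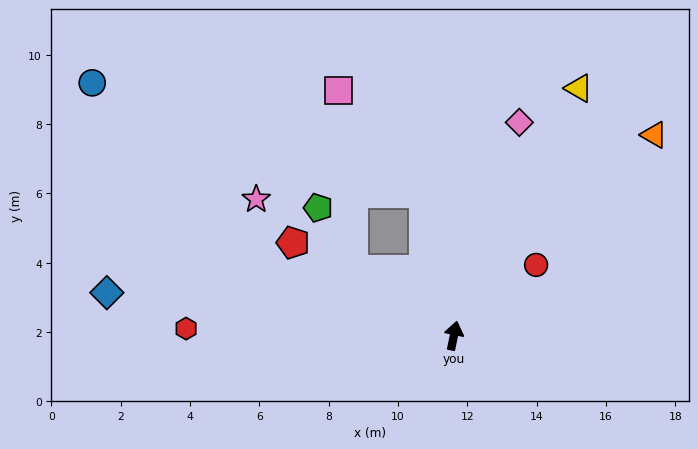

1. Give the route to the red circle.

turn right 38°, forward 3.1 m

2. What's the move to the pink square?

blocked — turn left 24°, forward 4.2 m, then turn left 27°, forward 3.9 m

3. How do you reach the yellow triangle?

turn right 15°, forward 8.0 m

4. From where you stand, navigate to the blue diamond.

turn left 95°, forward 10.1 m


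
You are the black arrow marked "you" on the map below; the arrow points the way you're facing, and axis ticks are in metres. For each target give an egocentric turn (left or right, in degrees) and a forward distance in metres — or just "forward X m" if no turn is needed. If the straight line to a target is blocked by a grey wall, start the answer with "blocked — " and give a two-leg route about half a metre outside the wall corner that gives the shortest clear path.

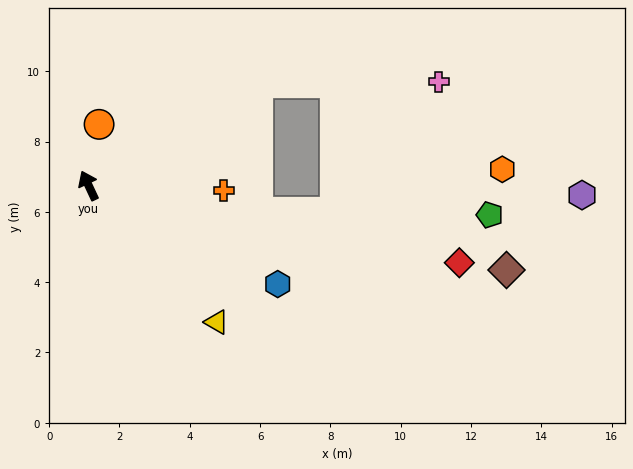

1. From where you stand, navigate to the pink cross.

blocked — turn right 84°, forward 5.6 m, then turn right 31°, forward 5.1 m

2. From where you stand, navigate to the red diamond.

turn right 127°, forward 10.8 m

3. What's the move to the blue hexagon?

turn right 143°, forward 6.1 m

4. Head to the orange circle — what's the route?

turn right 35°, forward 1.8 m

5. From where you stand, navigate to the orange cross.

turn right 117°, forward 3.8 m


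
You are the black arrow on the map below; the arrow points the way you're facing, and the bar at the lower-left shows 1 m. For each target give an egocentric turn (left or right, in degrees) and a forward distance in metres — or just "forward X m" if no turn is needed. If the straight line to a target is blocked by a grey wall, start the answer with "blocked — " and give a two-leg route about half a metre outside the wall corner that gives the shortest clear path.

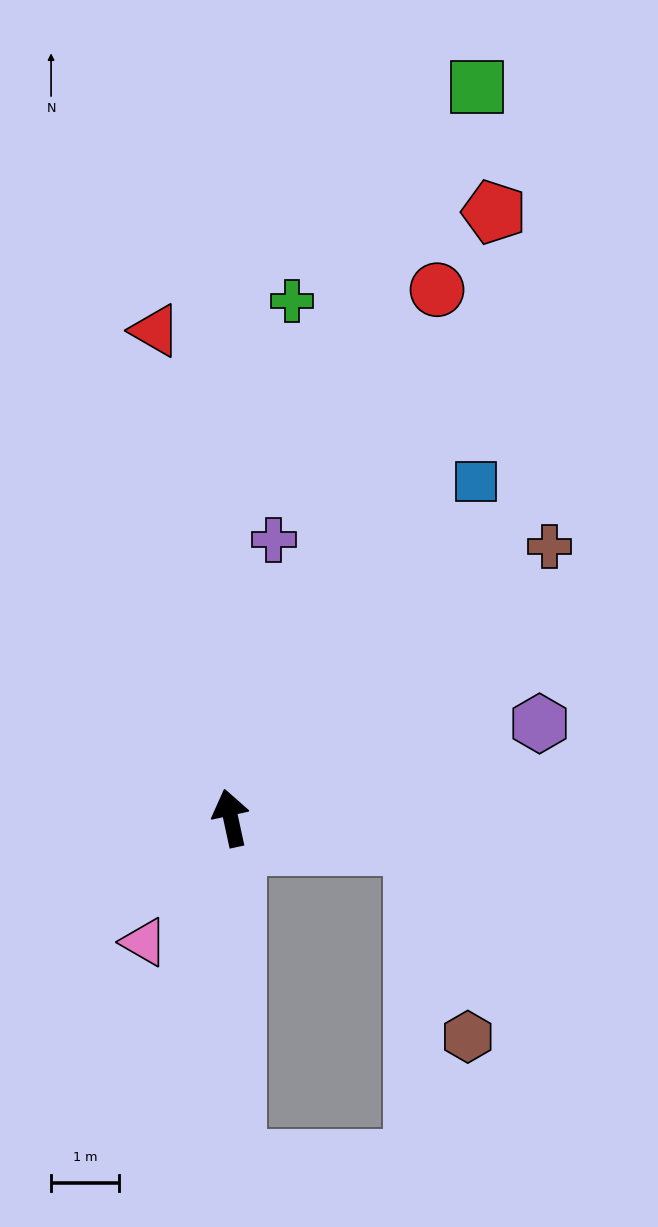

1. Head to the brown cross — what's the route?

turn right 62°, forward 6.1 m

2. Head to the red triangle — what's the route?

turn right 3°, forward 7.2 m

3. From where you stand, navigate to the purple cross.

turn right 21°, forward 4.1 m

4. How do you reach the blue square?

turn right 48°, forward 6.1 m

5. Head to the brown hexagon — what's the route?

blocked — turn right 111°, forward 2.7 m, then turn right 65°, forward 2.9 m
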